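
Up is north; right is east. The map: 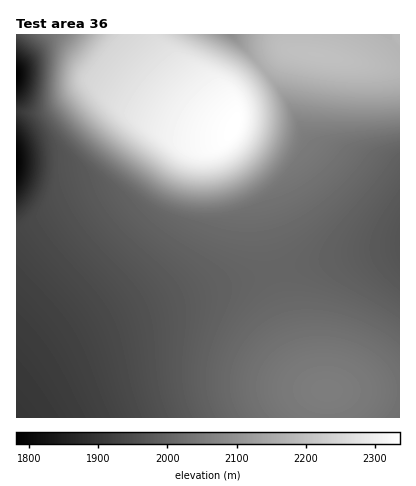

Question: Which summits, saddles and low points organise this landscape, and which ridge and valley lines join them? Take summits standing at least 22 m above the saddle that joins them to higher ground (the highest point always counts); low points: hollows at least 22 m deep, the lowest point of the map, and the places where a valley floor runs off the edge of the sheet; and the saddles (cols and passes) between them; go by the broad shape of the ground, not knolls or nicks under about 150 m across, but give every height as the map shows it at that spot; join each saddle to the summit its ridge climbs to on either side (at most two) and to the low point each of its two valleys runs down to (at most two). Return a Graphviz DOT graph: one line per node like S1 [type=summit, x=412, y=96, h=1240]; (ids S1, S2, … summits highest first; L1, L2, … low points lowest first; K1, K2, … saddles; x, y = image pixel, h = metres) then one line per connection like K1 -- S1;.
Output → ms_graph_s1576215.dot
graph terrain {
  S1 [type=summit, x=234, y=126, h=2337];
  S2 [type=summit, x=316, y=54, h=2200];
  S3 [type=summit, x=326, y=390, h=2054];
  L1 [type=low, x=16, y=76, h=1781];
  L2 [type=low, x=16, y=162, h=1784];
  L3 [type=low, x=18, y=416, h=1898];
  L4 [type=low, x=400, y=244, h=1965];
  L5 [type=low, x=230, y=34, h=2087];
  K1 [type=saddle, x=262, y=70, h=2159];
  K2 [type=saddle, x=274, y=272, h=2001];
  K3 [type=saddle, x=16, y=112, h=1897];
  K1 -- S1;
  K1 -- S2;
  K1 -- L4;
  K1 -- L5;
  K2 -- S1;
  K2 -- S3;
  K2 -- L3;
  K2 -- L4;
  K3 -- S1;
  K3 -- L1;
  K3 -- L2;
}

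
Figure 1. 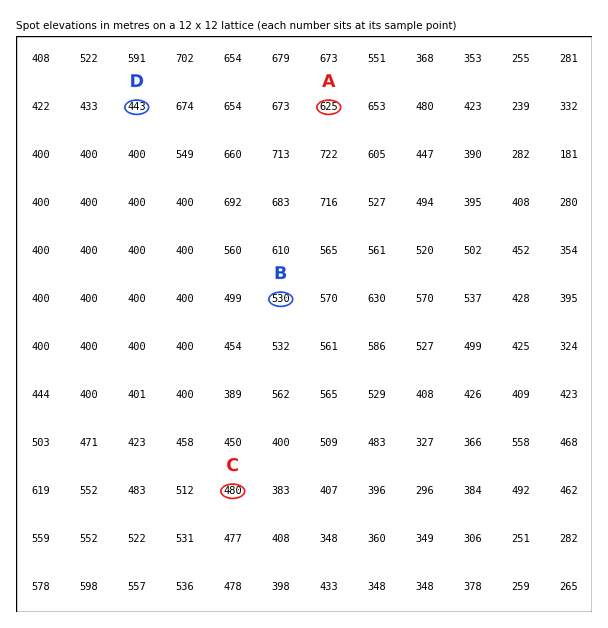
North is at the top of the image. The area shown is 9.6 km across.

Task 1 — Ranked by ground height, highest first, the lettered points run A B C D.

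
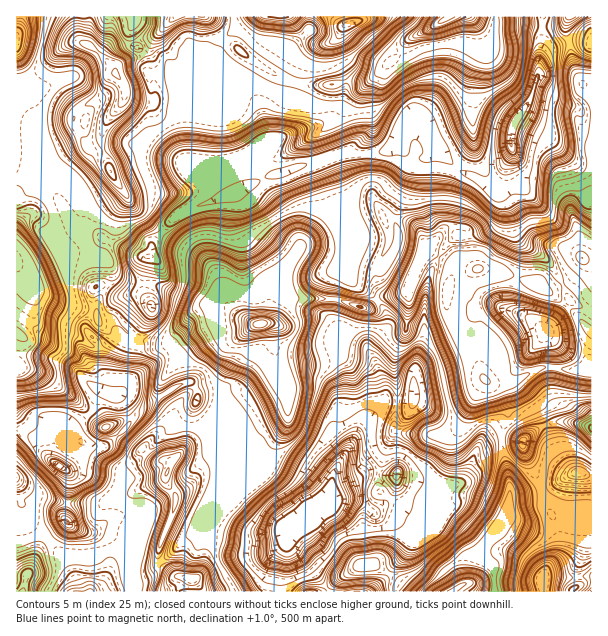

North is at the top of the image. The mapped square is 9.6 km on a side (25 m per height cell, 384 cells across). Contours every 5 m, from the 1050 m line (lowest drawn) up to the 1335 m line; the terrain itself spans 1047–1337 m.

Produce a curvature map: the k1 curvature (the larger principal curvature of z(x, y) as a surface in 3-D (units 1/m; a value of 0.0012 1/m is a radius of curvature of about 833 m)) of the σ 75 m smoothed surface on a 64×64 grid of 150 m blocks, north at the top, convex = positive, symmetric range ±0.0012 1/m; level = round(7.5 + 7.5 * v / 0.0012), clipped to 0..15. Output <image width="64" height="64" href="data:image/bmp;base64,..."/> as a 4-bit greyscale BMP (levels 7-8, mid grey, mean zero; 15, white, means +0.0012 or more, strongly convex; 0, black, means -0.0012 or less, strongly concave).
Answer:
<image width="64" height="64" href="data:image/bmp;base64,Qk12CAAAAAAAAHYAAAAoAAAAQAAAAEAAAAABAAQAAAAAAAAIAAATCwAAEwsAABAAAAAAAAAAAAAAABEREQAiIiIAMzMzAERERABVVVUAZmZmAHd3dwCIiIgAmZmZAKqqqgC7u7sAzMzMAN3d3QDu7u4A////AKqqiZioiHd5urvdqdpmd3m6vKdnmoeZrf/trLeHeK3sd3qYiJmId3e8ztp62Im8uYeu/bu7qXi4rv+8t3Rnm6plapiIeJh4ibzL642HnLqsuJvty7u7qMyaqpzYpVWLqYeKmId4iIiLupaau1e4ZlariL3Mu6iareqIi+epVZqqqZqZmYiIh47Gh4nLaLhlZpqovM3chWeJ77mK2HvKqZmZms3LmYiIjPd3eL2IuXd4h7qpeaqHd3ad/ZnMmby6mYic2HqYiIiJ+Xd4rne4Z3h3nLmIiIh3domfyayqmZiIiJ2DSriIiHf9h3ielqlWeHeYvaiIiId3iXr7m8uIiIiIrGV7uIiHd6+HeIz4imeIeIZrx3iIiIiIh8+syYd4iIibrduoiId2f6iIid6Ih4d4d2nJiIiIiHZof96Wd4iHiJzt3uuYiIeeuYiInvh5l4h3V6qamYiIh3h7/5iIiIiZzqZovriJqsyqiIiJ36m6mHd4qqmKmId3eHj/qYmYiLz7mHdK2XeK23iYiIid+5uod4qZt1mYiIdnef6YiaqrvqdmiHnqh4rcZ4iIiInOiLp3i5i4SZeJmIh7+6mImrvad2ionN+4rL6od4iIiJ6njJd6qKqZh3q5mHzqq5iJmbiJqpiIatuqvfqHiIiIjNh6yHi5iYeZnLqHfPhayIitiIiYh4d4vKiI24iIh4iby4i8iKmZib3brJaM9SjJm+t3iIiIrLmM2XeZiIiHiJ3rmIupqIq97bmKuZvZWbqst3iId3jP+4jMmIiIiIeIjvuIeJmYiqq925mYmby6qZqGh3d3eJqrl4y4mZmId3ie/Id3iIiJl4esmsl4iaqYmYeGZ3iqiId4ebqnioh3d73uiXd4d3indHyb/Zh4iJmqqbmavvqHd3ebmshqiIh467+KdXiHd6d2i4zt/sqYd4mambzvuHd3d56nmomHd3zZr6qWeYd3uHeajcmb3shmeIncu81meHd2fdh2iYh1nqi+icmKiInHd7mOqIiK7XaKzczsq0aHeHZq26mIiYrbiLyIq6qZi9ZmuI+YiIrf///snKabeHd4mYq5mYis3LiJu5iJqpiL5ja3vpiIncz/7KmcpYu4qrzMu6iIm+ypiIm7d4iad3rsi5fsiIitZYd6uYvKqau6qpmZiIituZiHiLxneJp3mby7ivqIicyGdknZibuImHmYmqupecuIrKiJrXd3ipmozqiN2HiLyph3aemJy3eXmpmpmcypuYiM/+29qHd4iIafh4+4eL2Yh3Zb6YjLZ5mpmphliuuoiKzNypymZ3irlo+Xv5iK2Hd3dW7IiLyJiZmYiGVor6iImYiInKZoz/+on6fNh4uld3eK7ZiIrcmIiod4d4mN2YiIeIiL////u7u+t8yHi6Z4rf/IiIieuIdpqHiJqHnqiIiIiJ26mYZ4m83Iu4eJu7zcuYiIiL6ImGeqqaqIhsuImZiIrVR4d3mIvcmqiIiaqpmYiIiJ64iJiKy5mGmny5u7uoitZXd3iXeeyImIiYiaqpiIiIv5iIiZvHZ2a6nM3Km8uZ6nh3iIh3zZiYiImsy6mJiJnsiIiIi7VWedqtyoZWnLq+qYiIiYeeqImZm8uYiZmJjOiHiIiKyHeKzJqoh2d4u63KiId4h36piInMp2ebypiOl3iIiHm8domtypmamHiszcmIh3iXfrqXesdneMzdycqHeHiIiJzJqInN3MztmJvbqIiHeZitqrvNuKzJmGjeyaiIiIiImbyneImpd4vbiamId4iJmbqKu7usqazKZv6ImYh4iImry+l3iIh3ZovKmIiIiJqYh4mYisdVepqq+miIh3iIiK+5zbqIiHd3eK3bqYiIqYeJmZrNl3eIR8vZeHiHiHeJ7pit3JiId3iJmazdupiYnNzLzLmIeIdo6piIiIiHd436iMuIiIiIeIiHiJrNy6vth3iJiIiIiIjqiIiIiHd4v9h52Gd3eIiIh3eId4m97sdneIiIiJmpieqYiIiIiIvOuHrGZ3eIiIiIiHiIiImZmHd4iIiZqquKy7mYiIiJyr2Yi8VWd4iIiIiamIiIeIiIiIh4m7q4aqmXq5iIeIq4vFaK2VZ3iJmId4z9qIdpmIiIh3if6bVquHWNmIiIi5jMVni9uZq8yod3Vr79qGfLh4iIiJ/oponJdp2YiImriL2Hh4rN3czO2WZnmqzdudyHiIiIv+eWiLuHvYiIibp3nMmHiImZiIrNzM3KmJvMzXd3d3jd94d3jIjLiIiJq5iK3JiIiIiIiJq8y6mIeIielnd3edv6aXd7mcqIiIiauni9uYiIiIiIiIiIiIh3mYy2ZnVsyc+ImHqXy5h3iIiLp665iIiIiIiIiIiImZi9vbh1dqyYm9q6iqfcmIh4h1nJz6iIeIiIiIiIiIm8277e+Zq8yJmam9qIqOyMqIh2R9rdd4d4iHd4iImIiIiImtrvp3dmiqy72nRp7MzamXVK29t3h3iHd4iJmIeJqph426zsl3m8zNzKdpr9tLy9qJ3cvKmHiHd3iJmIiJu73ardqaze7cqZzaqZqepFi53d7rqHiqiHd3iJiIiJqnZoqZ3qmIiZiIi+qqqI2FZ7ibvLmoir23Z4iIiJvMy7mHZ6mN7duYd4iM2ZiIrHZWuZqqpphnjPpmmpiL7cu97adoiYnO7/yXm53HmInMdYm5iqmmiHd5zrq+yb6Vdlncp3dmiYm8//3LnMipiM6o"/>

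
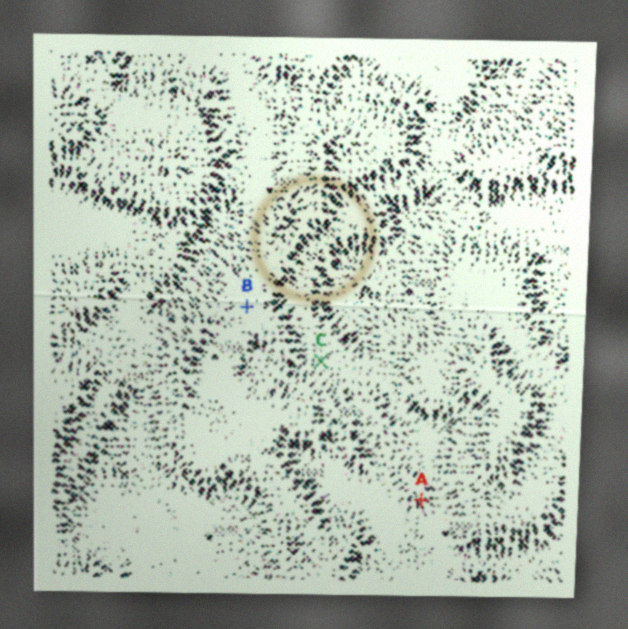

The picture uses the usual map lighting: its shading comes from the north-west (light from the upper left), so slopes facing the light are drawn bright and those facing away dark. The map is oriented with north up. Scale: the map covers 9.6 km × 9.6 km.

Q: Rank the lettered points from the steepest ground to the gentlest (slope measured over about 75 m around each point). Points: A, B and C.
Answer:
A C B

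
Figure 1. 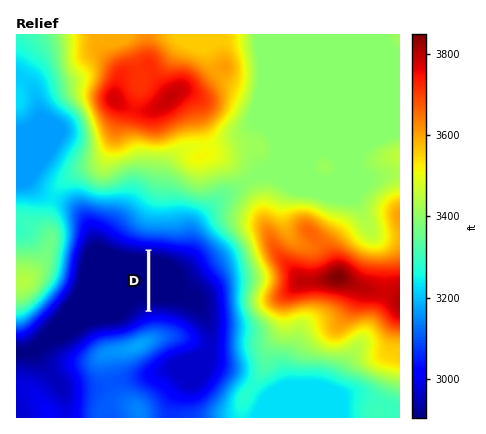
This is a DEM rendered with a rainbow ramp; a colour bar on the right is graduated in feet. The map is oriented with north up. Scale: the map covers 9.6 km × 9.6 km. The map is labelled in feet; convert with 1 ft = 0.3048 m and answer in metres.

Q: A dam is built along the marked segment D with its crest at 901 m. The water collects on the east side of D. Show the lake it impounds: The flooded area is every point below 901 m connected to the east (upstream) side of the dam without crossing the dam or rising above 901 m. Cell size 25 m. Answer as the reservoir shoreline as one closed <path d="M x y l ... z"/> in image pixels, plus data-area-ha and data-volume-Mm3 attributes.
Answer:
<path d="M150 250l0 60 14 0 16 4 14 7 14 13 2 1 3-3 2-6 0-24-4-14-23-28-14-6-24-4z" data-area-ha="222" data-volume-Mm3="23.11"/>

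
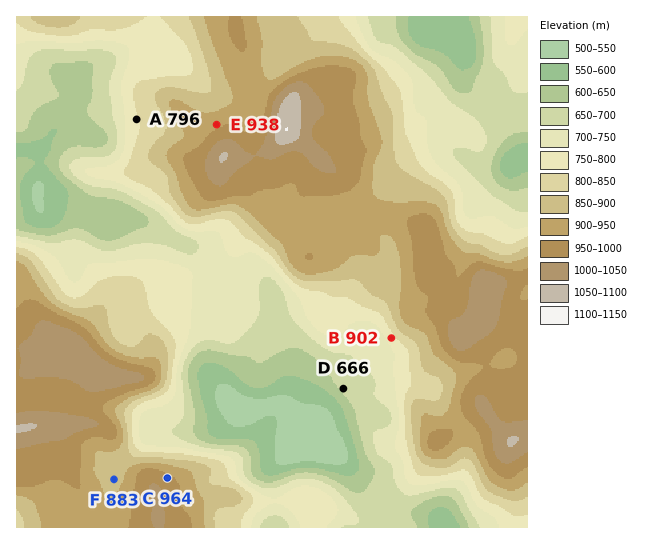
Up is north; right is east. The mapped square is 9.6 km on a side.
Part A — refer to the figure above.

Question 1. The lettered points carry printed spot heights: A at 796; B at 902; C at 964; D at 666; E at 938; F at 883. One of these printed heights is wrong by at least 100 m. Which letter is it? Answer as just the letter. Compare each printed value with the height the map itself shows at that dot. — B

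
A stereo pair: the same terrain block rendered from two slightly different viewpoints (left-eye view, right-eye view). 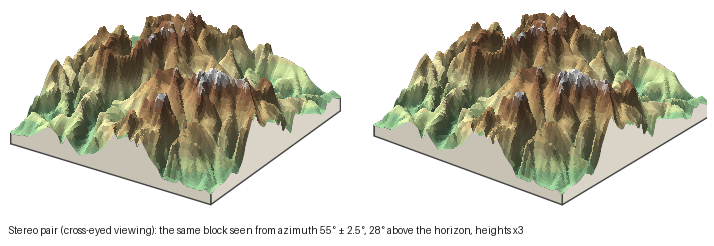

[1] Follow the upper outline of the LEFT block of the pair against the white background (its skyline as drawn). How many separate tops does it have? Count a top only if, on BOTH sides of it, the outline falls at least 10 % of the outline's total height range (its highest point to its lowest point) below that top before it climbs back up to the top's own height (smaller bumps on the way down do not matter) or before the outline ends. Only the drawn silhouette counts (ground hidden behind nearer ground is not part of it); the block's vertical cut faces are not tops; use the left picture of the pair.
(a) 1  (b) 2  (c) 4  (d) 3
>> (b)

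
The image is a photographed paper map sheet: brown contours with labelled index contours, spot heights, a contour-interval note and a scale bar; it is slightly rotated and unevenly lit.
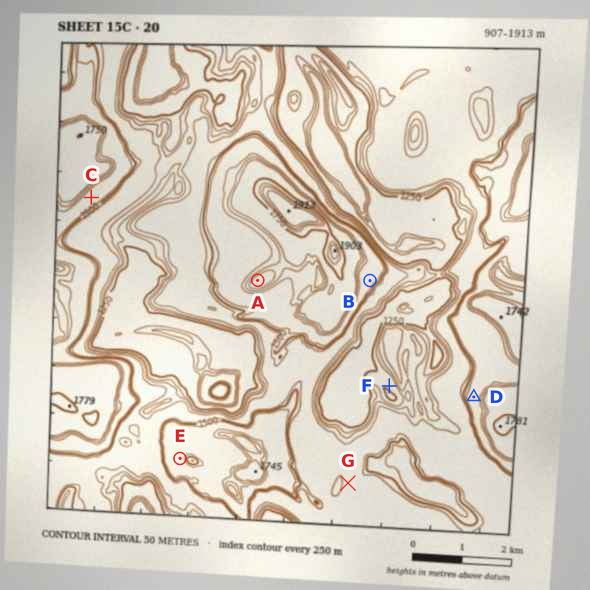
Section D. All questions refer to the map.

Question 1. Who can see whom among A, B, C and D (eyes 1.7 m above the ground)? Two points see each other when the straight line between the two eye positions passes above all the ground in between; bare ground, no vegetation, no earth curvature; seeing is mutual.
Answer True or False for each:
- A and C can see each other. True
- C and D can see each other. False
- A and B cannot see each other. True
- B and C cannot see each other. True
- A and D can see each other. False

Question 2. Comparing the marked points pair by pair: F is lower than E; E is higher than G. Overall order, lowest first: F G E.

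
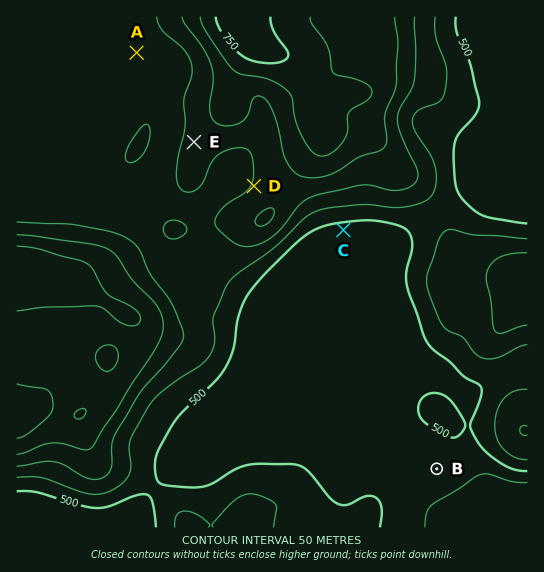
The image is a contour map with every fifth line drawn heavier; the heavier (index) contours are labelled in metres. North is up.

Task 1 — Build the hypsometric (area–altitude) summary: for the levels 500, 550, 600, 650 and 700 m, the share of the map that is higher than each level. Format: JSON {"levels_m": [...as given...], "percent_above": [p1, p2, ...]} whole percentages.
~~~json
{"levels_m": [500, 550, 600, 650, 700], "percent_above": [70, 56, 29, 19, 7]}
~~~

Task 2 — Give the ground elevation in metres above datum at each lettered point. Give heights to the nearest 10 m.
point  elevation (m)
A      590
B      490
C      480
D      600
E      610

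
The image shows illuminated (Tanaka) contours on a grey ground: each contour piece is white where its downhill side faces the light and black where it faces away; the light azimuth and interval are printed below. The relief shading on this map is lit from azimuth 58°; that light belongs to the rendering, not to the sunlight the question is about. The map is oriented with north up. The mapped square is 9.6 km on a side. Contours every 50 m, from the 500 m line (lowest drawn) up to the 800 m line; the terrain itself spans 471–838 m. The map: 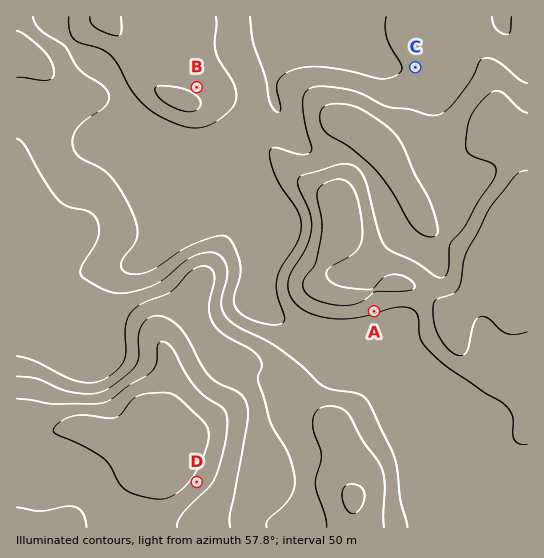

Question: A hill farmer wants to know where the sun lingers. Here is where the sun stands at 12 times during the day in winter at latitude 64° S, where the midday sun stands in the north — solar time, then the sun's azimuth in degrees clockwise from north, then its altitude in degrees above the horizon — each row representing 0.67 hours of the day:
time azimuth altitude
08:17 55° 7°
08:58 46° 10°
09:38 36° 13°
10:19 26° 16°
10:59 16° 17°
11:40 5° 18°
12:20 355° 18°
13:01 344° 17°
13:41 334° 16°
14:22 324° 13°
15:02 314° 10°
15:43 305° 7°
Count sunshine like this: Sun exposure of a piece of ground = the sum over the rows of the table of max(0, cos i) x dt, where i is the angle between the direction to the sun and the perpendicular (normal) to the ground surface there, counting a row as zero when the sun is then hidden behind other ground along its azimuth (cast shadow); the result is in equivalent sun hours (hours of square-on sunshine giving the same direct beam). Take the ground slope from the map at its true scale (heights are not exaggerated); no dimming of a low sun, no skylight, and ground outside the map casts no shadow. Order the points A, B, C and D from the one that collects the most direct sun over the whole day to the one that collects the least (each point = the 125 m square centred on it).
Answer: B > C > D > A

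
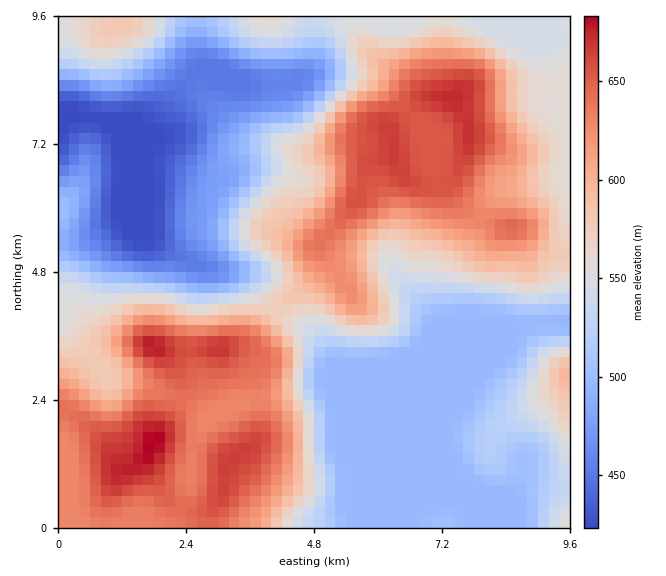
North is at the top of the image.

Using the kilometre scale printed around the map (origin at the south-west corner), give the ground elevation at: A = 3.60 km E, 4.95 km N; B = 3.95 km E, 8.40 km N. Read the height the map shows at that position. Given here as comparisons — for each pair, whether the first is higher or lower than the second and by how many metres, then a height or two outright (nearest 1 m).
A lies higher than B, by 51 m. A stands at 507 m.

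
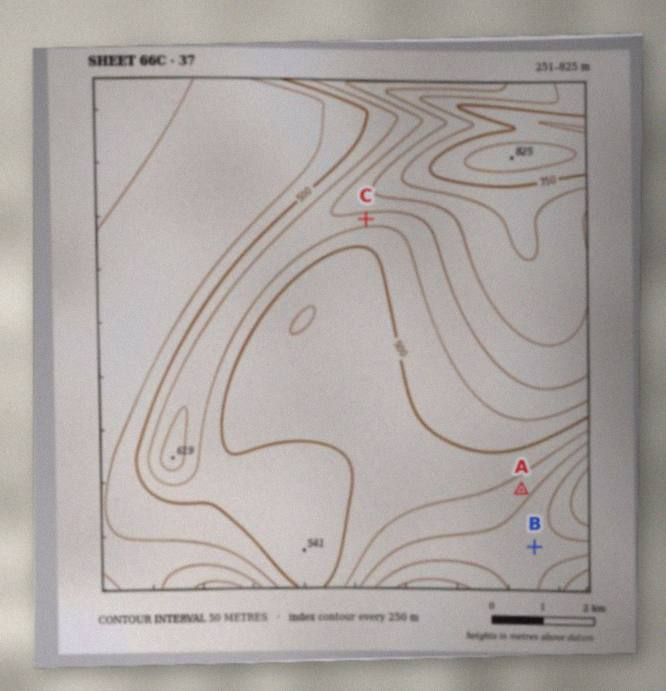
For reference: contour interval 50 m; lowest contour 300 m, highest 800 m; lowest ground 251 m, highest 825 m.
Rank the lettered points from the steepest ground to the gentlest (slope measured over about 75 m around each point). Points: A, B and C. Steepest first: C A B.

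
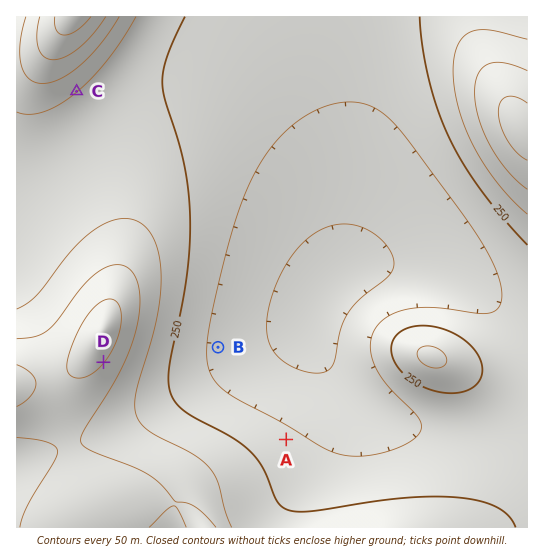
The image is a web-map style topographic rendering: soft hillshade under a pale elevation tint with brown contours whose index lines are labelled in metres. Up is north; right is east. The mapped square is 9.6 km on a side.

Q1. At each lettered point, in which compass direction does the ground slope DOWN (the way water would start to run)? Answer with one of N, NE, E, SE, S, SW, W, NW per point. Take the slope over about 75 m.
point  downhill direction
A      NE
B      E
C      SE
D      SE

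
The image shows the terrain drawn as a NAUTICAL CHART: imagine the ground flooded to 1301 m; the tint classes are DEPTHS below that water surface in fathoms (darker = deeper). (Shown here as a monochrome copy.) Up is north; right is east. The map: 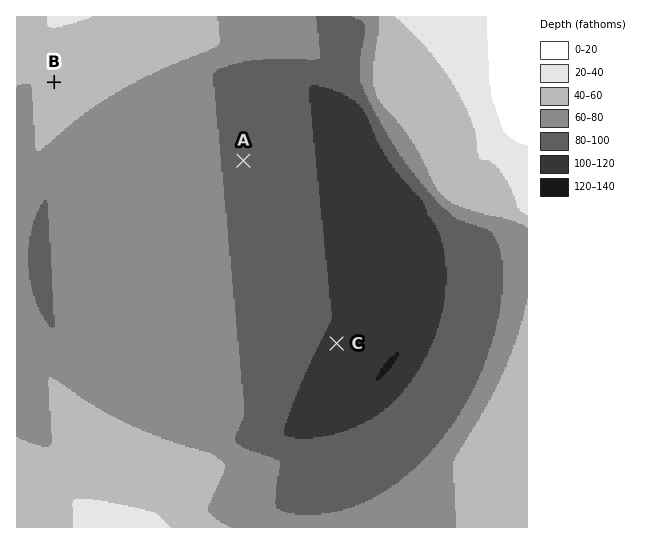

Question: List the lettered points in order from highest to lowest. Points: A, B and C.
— B A C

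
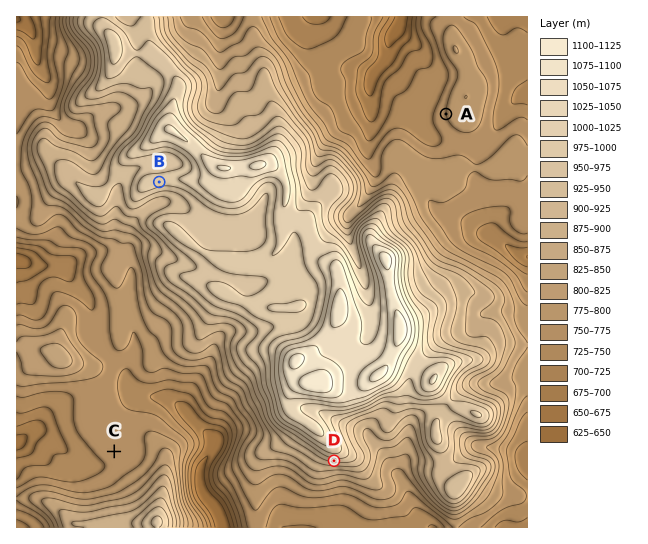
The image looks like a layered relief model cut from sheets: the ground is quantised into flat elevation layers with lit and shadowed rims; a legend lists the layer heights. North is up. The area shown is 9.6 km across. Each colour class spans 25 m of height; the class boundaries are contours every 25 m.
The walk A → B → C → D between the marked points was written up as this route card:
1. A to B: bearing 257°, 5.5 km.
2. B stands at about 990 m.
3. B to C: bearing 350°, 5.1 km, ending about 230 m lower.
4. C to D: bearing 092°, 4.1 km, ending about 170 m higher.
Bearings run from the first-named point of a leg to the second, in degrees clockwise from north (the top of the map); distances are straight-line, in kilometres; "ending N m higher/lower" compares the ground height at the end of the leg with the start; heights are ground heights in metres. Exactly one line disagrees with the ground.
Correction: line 3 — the bearing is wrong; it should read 190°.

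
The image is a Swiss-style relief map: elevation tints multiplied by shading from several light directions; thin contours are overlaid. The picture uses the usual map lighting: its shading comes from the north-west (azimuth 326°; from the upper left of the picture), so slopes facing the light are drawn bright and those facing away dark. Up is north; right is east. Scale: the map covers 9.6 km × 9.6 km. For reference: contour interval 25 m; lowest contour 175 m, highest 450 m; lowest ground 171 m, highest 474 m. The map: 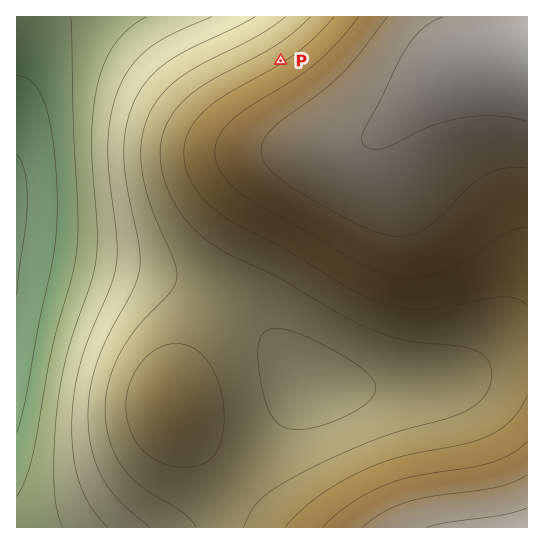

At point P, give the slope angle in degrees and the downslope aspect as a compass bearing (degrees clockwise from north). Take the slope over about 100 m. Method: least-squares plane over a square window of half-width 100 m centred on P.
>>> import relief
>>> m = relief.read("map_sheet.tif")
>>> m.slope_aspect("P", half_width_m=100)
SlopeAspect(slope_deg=4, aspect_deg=328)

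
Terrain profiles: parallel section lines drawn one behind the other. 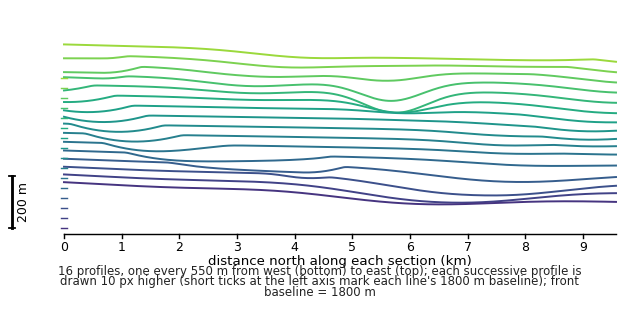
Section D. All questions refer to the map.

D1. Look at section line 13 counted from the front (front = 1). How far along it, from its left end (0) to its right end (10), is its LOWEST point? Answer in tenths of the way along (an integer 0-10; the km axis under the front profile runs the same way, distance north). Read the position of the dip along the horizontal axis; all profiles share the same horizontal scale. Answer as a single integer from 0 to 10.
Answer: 6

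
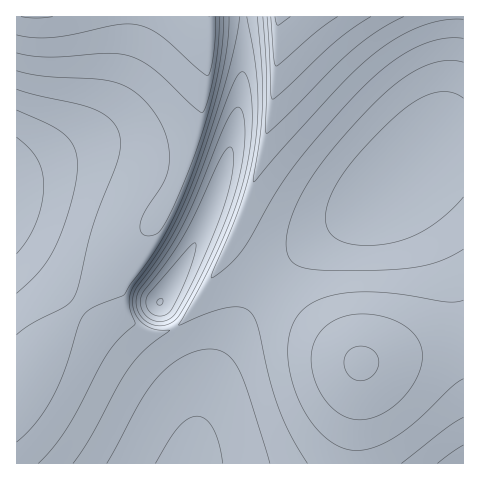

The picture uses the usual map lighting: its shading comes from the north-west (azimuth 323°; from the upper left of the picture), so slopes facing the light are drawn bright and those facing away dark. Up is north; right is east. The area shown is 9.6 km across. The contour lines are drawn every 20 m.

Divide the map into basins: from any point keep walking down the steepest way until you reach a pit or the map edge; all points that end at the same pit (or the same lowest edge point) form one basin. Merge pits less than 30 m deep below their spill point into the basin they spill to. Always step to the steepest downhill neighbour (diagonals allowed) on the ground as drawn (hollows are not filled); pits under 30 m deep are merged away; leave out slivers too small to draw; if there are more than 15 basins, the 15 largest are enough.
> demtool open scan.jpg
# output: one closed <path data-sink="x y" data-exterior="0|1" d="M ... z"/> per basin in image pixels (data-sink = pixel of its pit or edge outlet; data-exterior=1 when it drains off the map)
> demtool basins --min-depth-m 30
<path data-sink="404 176" data-exterior="0" d="M463 16l-185 1-2 61-9 59-19 64-20 48 86 76 46 37 104-21z"/><path data-sink="189 463" data-exterior="1" d="M228 248l-18 35-26 38-11 9-12 3-9 0-15-5-16-17-7-17 0-16 13-25-6 5-71 82-22 30-7 14-5 4 1 76 337-1 6-100-46-38z"/><path data-sink="17 192" data-exterior="1" d="M208 16l-192 1 1 370 4-3 7-14 22-30 106-120 16-23 20-49 11-43 6-46z"/><path data-sink="160 302" data-exterior="0" d="M278 16l-69 1 0 42-4 32-10 49-9 26-14 31-16 23-23 25-11 15-8 18 0 16 7 17 11 13 12 7 8 2 15-1 17-11 29-44 27-55 18-49 14-60 5-47z"/><path data-sink="463 463" data-exterior="1" d="M463 342l-31 4-72 17-5 101 109-1z"/>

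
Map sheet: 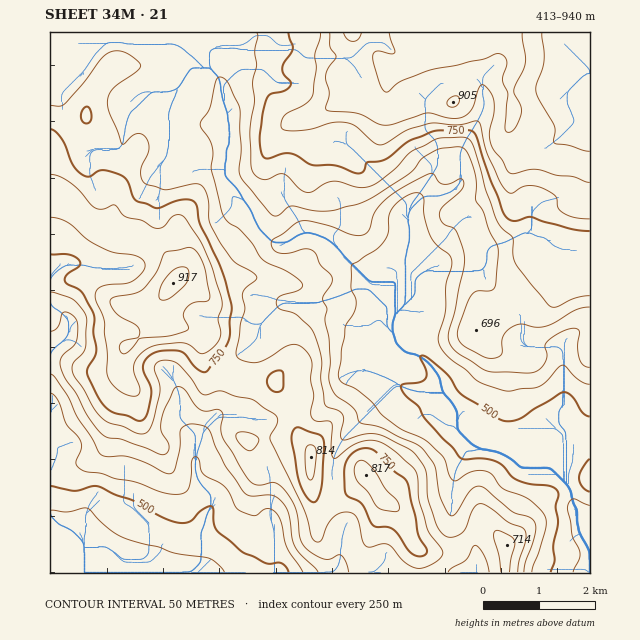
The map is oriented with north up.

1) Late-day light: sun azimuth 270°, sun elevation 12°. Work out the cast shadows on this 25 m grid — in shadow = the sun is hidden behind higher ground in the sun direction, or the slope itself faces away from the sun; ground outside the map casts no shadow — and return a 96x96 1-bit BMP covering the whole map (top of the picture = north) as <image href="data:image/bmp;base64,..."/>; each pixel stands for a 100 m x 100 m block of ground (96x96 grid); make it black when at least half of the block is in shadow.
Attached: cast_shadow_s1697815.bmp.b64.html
<image width="96" height="96" href="data:image/bmp;base64,Qk2+BAAAAAAAAD4AAAAoAAAAYAAAAGAAAAABAAEAAAAAAIAEAAATCwAAEwsAAAIAAAAAAAAA////AAAAAAAAAAAAAAAAAAAAP/4AAAAAAAAAAAAAP/wAAAAAAAAAAAAAP/gAAAAAAAAAAAAAP/gAAAAAAAAAAAAAH/4AAAAAAAAAAAwAH/4AAAAAAAAAADwAD/4AAAAAAAAAAH4AB/4AAAAAAAAAAH8AA/wAAAAAAAAAAP8AAfwAAAAAAAAAAP8AAHgAAAAAAAAAAf8AADgAAAAAAAAAAf8AADgAAAAAAAAAAf8AADAAAAAAAAGAAf+AAAAAAAAAAAHAAP+AAAAAAAAAAAHgAP+AAAAAAAAAAAHgAP+AAAAAAAAAAAHgAH+AAAAAAAMAAAHgAH+AAAAAAAOAAAHwAH8AAAAAAAfAAAHwAHwAAAAAAAeAAAH4ADgAAAAAAAMAAAD4CAAAAAAAAAAAAAB8AAAAAAAAADwAAAA8AAAAAAAAAH4AAAA+AAAAAAAAAH8AAAAeAAAAAAAAAH8AAAAAAAAAAAAAAH8AAAMAAAAAAAAAAH8AAAPgAAAAAAAAAH8AAAPwAAAAAAAAAH4AAAP4AAAAAAAAAP4AAAP8AAAAAAAAAfwAAAP+AAAAAAAAAfgAAAP+AAAAAAAAA/AAAAP/AAAAAAAAA/AAAAP+AAAAAAAAAfAAAAH+AAAAAAAAAMADwAH8AAAAAAAAAAAD8AH4AAAAAAAAAAAD+ADwAAAAAAAAAAAD+AAAAAAAAAAAAAAD+AAAAAAAAAAAAAAD8AAAAAAAAAAAAAAD8AAAAAAAAAAAAAAD8AAAAAAAAAAAAAAD+AAAAAAAAAAAAAAH+AAAAAAAAAAAAAAH+AAAAAAAAAAAAAAP8AAAAAAAAAAAAAAP4AAAAAAAAAAAAAAfwAAAAAAAAAAAAAAf4AAAAAAAAAAAAAA/4AAAAAAAAAAAAAA/4AAAAAAAAAAAAAA/4AAAAAAAAAAAAAA/wAAAAAAAAAAAAAA/wAAAAAAAAAAAAAA/gAAAAAAAAAAAAAB/AAAAAAAAAAAAAAB/AAAAAAAAAAAAAAB/AAAAAAAAAAAAAAB/AAAAAAAAAAAAAAA/AAAAAAAAAAAAAAAfAAAAAAAAAAAAAAAfAAAAAAAAAAAAAAAOAAAAAAAAAAAAAgAOAAAAAAAAAAAAAAAMAAAAAAAAAAAAAAAAAAAAAAAAAAAAAAAAAAAAAAAAAAAAAAAAAAAAAAAAAAAAAAAAAAAAAAAAAAAAAAAAAAAAAAAAAAAAAAAAAAAAAAAAAAAAAAAAAAAAAAAAAAAAAAAAAAAAAAAAAAAAAAAAAAAAAAAAAAAAAAAAAAAAAAAAAAAAAAAAAAAAAAAAAAAAAAAAAAAAAAAAAAAAAAAAAAAAAAAwAAAAAAAAAAAAAAAwAAAAAAAAAAAAAAAQAAAAAAAAAAAAAAAAAAAAAAAAAAAAAAAAAAAAAAAAAAAAAAAAAAAAAAAAAAAAAAAAAAAAAAAAAAAAAAAAAAAAAAAAAAAAAAAAAAAAAAAAAAAAAAAAAAAAAAAAAAAAAAAAAAAAAAAAAAAAAAAAAAAAAAAAAAAAAAAAAAAAAAAAAAAAAAAAGAA="/>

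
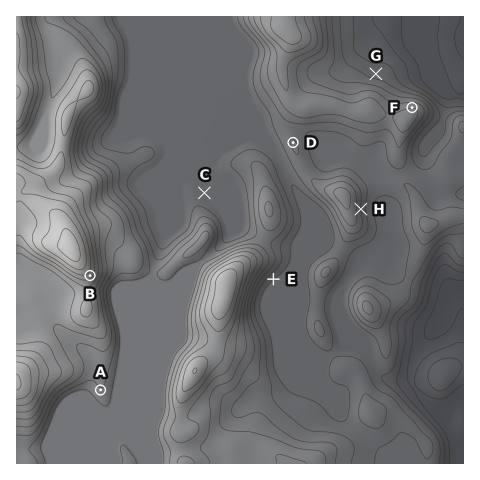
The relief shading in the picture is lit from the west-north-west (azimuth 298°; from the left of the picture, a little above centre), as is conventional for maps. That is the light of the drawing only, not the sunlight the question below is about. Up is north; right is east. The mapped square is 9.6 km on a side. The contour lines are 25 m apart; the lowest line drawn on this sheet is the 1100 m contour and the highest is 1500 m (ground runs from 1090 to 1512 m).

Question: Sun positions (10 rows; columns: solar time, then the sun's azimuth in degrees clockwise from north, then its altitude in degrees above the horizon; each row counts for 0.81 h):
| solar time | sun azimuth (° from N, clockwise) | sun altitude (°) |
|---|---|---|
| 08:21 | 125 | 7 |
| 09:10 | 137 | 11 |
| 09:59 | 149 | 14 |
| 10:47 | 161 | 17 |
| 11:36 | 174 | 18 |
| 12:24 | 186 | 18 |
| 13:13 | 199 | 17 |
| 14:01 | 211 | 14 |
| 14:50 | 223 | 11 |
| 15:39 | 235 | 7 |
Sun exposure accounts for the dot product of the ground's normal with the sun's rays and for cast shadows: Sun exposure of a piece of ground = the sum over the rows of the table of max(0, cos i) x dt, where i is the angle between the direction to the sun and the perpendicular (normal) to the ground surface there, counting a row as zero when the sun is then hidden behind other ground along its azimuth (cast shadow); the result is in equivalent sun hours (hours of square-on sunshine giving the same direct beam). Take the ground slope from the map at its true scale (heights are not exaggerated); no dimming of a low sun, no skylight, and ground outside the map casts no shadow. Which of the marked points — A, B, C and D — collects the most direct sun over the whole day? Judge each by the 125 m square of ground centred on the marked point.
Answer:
B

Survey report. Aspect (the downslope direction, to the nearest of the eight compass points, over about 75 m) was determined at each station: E SE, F N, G N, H E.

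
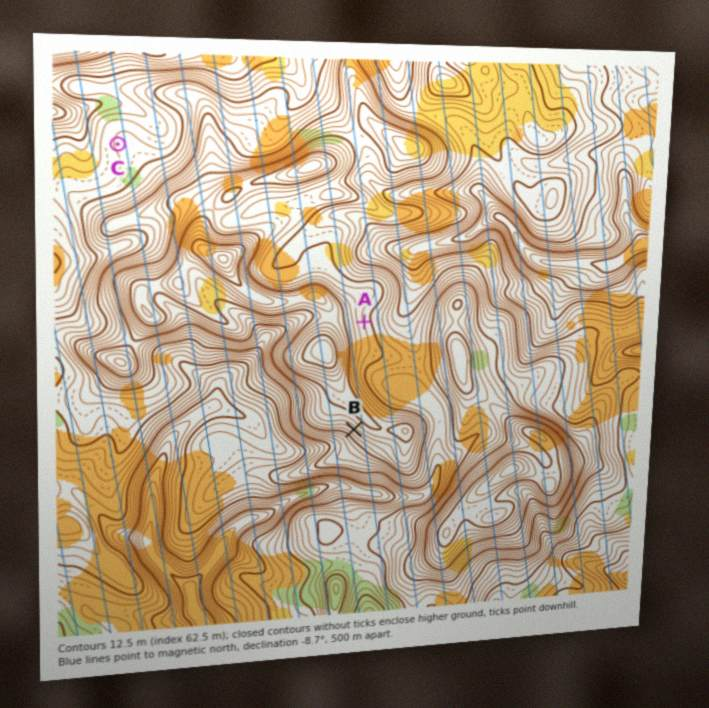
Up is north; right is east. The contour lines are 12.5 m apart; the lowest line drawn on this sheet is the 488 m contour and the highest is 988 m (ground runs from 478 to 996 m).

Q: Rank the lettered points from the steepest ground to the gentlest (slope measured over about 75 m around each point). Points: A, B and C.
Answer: B A C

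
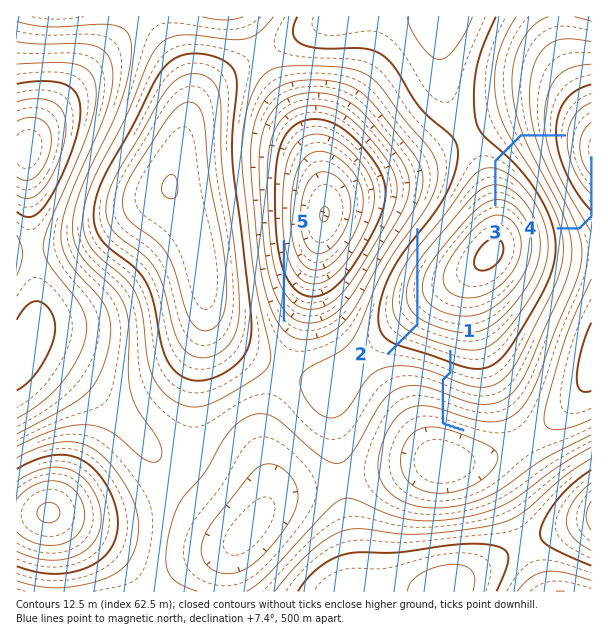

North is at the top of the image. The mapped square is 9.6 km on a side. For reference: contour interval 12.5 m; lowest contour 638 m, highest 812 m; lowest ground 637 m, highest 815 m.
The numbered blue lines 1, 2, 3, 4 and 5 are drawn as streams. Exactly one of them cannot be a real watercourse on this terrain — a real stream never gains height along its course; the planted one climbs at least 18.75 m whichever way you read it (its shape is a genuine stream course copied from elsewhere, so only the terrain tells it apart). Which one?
2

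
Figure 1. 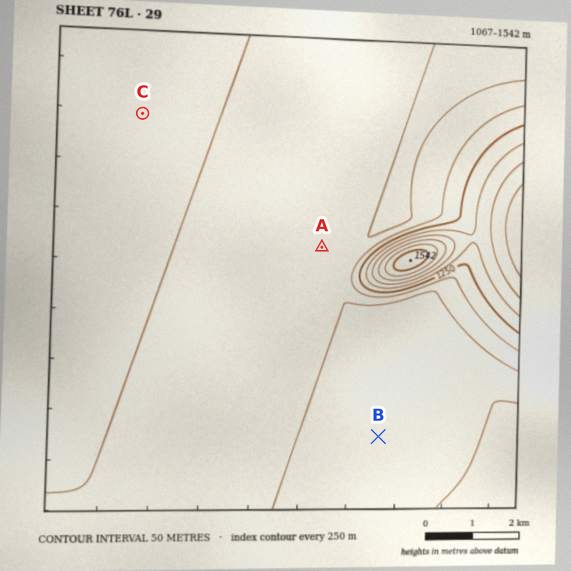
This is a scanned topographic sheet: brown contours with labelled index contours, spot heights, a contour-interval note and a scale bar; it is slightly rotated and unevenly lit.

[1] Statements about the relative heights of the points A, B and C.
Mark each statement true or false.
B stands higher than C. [false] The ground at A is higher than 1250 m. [false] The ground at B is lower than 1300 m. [true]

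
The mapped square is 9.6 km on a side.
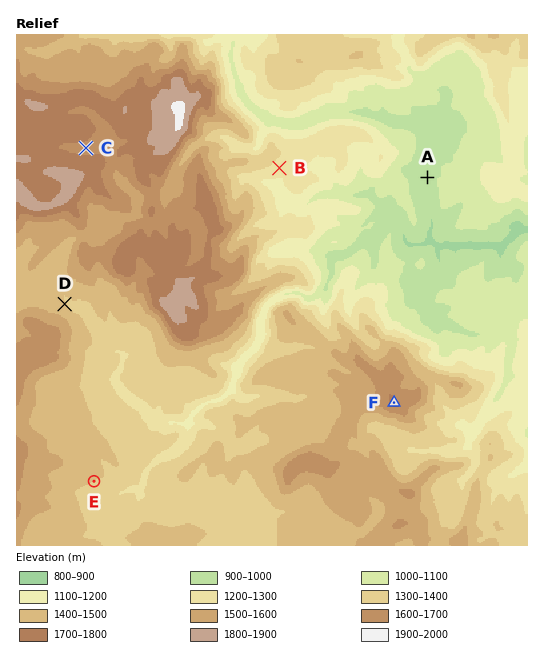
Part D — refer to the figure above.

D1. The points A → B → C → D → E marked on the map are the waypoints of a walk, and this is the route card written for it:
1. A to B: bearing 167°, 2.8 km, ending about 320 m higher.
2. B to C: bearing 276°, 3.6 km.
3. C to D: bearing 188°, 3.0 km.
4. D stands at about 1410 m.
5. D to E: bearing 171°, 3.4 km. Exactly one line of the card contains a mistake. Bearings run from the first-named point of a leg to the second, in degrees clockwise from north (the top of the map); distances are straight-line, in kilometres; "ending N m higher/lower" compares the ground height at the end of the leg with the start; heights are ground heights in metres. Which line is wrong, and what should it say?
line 1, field bearing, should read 274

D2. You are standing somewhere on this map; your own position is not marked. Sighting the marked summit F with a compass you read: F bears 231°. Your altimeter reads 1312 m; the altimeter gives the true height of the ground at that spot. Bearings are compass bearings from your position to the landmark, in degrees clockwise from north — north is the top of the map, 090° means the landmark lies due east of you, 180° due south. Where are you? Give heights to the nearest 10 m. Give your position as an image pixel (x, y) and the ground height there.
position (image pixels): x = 436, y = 369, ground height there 1310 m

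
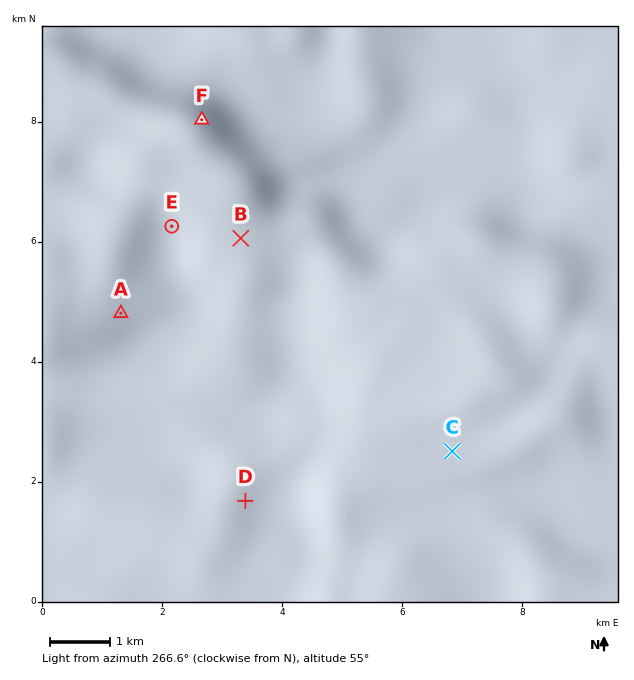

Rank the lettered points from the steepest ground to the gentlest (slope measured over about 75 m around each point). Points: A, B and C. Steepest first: A B C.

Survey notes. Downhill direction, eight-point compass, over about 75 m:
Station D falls E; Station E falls S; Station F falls NE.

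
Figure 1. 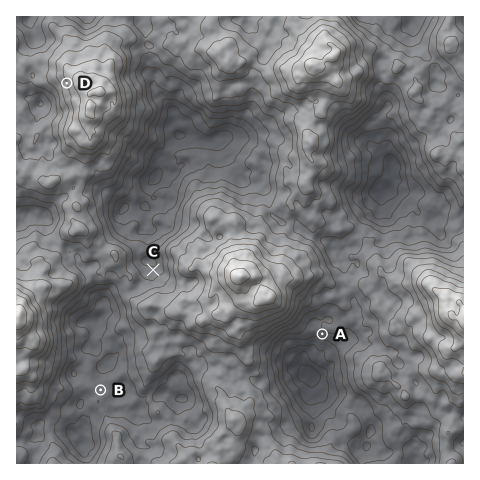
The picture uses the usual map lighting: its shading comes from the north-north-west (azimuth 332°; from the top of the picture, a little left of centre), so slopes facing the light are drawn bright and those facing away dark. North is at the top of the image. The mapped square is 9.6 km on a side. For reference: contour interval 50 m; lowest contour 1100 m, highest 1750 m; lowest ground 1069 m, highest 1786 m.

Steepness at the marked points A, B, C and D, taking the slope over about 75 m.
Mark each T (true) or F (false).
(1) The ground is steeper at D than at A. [T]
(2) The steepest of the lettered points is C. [F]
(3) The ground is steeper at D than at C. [T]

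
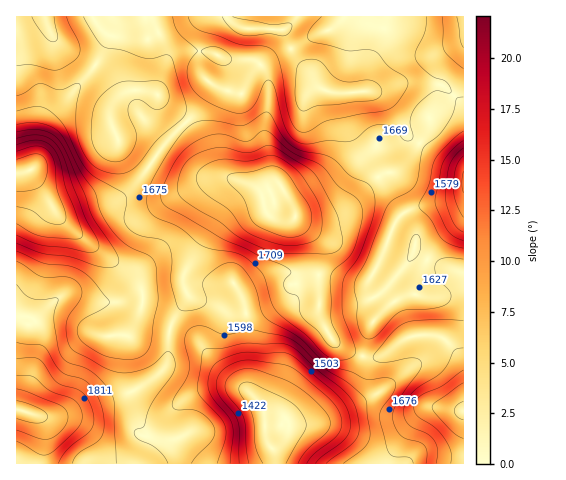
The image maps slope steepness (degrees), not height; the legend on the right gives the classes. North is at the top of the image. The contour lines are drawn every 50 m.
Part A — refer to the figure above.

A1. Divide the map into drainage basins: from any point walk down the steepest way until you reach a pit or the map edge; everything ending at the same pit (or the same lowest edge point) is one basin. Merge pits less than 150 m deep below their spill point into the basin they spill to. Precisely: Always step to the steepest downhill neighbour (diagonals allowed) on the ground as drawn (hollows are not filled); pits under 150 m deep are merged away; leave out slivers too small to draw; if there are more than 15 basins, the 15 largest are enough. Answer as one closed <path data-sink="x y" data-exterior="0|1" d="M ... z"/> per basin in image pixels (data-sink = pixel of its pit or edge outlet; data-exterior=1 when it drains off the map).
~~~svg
<path data-sink="463 182" data-exterior="1" d="M463 16l-366 0-34 19-11 0 9 10 40 23 15 19 1 12 13-8 16 0 11 3 8 11 25 21 10 18 10 23 5 5 40 14 5 4 3 7 13-8 6-1 12 20 2 13 13 11 11 13-2 31 1 40 11 20 7 9 19 9 19 4 9-4 26-17 18-3 17 5 18 23z"/><path data-sink="31 169" data-exterior="0" d="M96 16l-80 1 1 447 23-1 4-17 0-19-6-12 14 2 32-8 48-17 30-21 6-10 2-34 18-29-5-15 2-12 41-69 12-14 9-5-32-11-5-5-10-23-10-18-25-21-8-11-11-3-16 0-10 4-5 7 3-12-5-9-12-13-40-23-9-10 11 0z"/><path data-sink="272 448" data-exterior="0" d="M249 184l-11 4-12 14-41 69-2 12 5 15-18 29-2 34-3 6-12 12-27 15-52 19-22 4-13-1 5 11-3 37 351 0 3-12 8-15 22-27 5-2 14 0 20 3 0-48-19-24-17-5-18 3-26 17-9 4-7 0-18-6-18-12-13-24 0-73-25-25-3 2-11 0-9-3-5-6-6-21z"/>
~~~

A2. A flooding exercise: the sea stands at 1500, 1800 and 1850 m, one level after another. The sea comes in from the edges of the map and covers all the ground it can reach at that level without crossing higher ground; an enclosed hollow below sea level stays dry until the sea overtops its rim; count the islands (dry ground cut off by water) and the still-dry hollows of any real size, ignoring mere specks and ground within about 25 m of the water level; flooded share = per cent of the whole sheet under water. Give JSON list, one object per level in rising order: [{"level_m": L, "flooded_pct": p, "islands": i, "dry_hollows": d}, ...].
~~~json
[{"level_m": 1500, "flooded_pct": 10, "islands": 0, "dry_hollows": 0}, {"level_m": 1800, "flooded_pct": 89, "islands": 1, "dry_hollows": 0}, {"level_m": 1850, "flooded_pct": 94, "islands": 1, "dry_hollows": 0}]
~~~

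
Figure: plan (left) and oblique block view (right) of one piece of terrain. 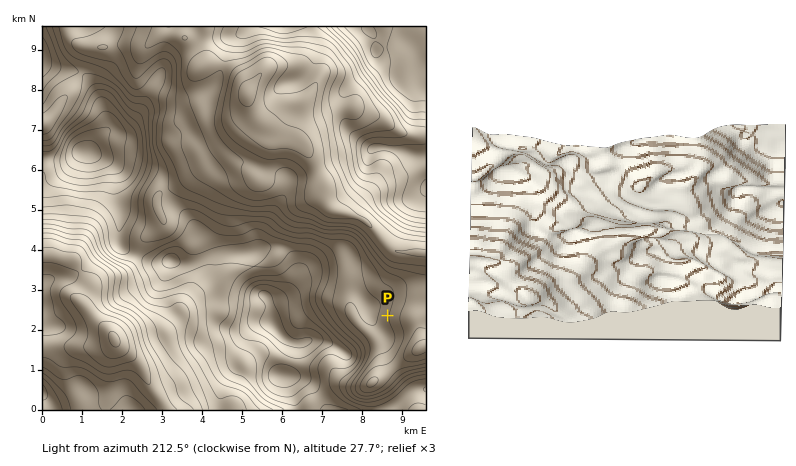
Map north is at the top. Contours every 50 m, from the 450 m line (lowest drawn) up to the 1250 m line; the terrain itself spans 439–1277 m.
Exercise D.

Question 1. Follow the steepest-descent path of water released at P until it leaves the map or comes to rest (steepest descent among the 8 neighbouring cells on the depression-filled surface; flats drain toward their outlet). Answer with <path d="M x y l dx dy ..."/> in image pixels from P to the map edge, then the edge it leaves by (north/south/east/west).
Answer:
<path d="M388 316l20 0 8 4 4 12 0 14 4 0 2 0"/>
exit: east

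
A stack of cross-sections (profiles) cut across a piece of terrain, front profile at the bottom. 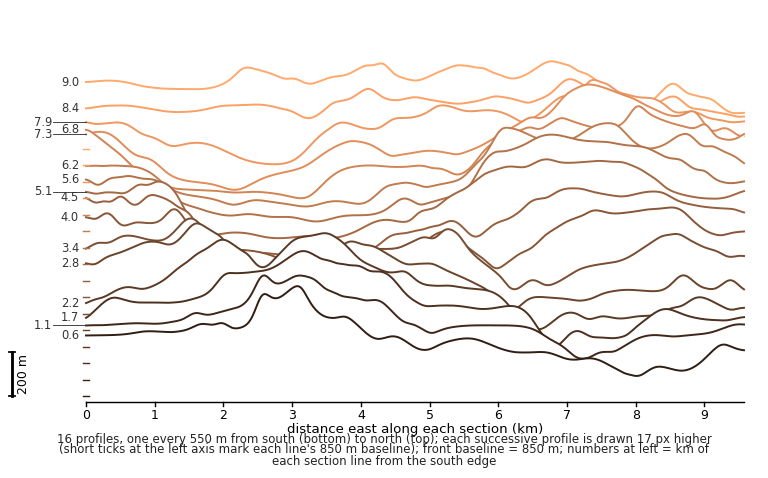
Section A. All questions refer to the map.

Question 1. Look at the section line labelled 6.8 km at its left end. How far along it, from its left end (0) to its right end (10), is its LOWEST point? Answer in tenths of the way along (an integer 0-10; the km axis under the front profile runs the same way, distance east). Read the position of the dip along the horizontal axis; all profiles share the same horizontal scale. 3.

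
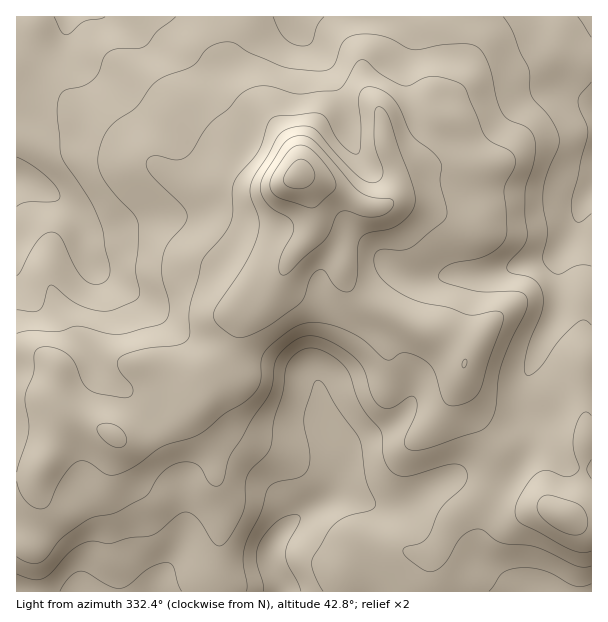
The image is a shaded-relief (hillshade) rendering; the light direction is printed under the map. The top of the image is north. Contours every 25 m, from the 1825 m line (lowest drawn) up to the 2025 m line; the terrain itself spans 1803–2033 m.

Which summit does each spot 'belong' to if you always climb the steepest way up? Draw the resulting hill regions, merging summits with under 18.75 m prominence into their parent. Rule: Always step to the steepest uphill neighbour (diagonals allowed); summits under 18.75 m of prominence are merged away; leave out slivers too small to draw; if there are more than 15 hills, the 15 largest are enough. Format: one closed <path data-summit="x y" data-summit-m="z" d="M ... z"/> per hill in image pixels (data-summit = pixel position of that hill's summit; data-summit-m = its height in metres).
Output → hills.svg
<path data-summit="299 176" data-summit-m="2033" d="M591 16l-575 1 0 162 14 3 18 10 14 8 12 13 8 17 4 24 10 18 0 28-10 32 0 10 5 15 5 11 12 12 26 17 14 17 36 77 2 34-4 15-7 18-13 18-6 16 360-1-12-11-13-9-10-11-3-21 4-18 0-21 32-27 21-32 1-24-8-16-2-23 10-27 22-39 2-60 12-16 5-9 3-17 12-18z"/><path data-summit="113 435" data-summit-m="1955" d="M20 180l-4 0 0 411 139 1 7-16 13-18 7-18 4-15 0-24-4-16-34-71-14-17-26-17-12-12-5-11-5-15 0-10 10-32 0-28-10-18-4-24-8-17-18-17-26-14z"/><path data-summit="561 515" data-summit-m="1939" d="M591 193l-11 17-3 17-5 9-12 16-2 60-22 39-10 27 2 23 8 16-1 24-21 32-32 27 0 21-4 18 3 21 10 11 13 9 12 12 76-1z"/>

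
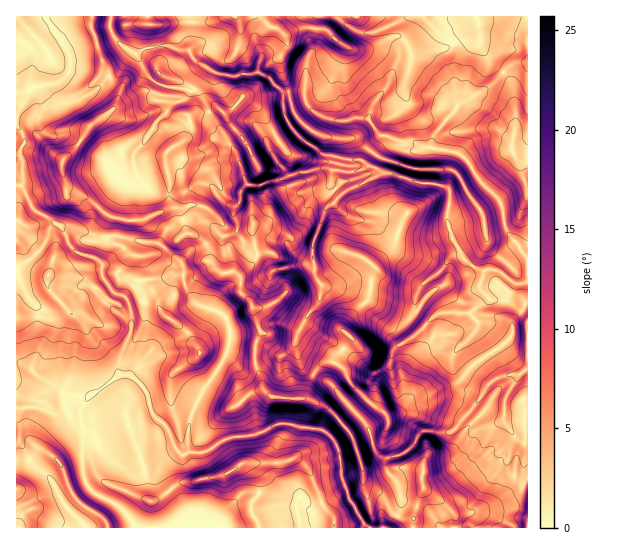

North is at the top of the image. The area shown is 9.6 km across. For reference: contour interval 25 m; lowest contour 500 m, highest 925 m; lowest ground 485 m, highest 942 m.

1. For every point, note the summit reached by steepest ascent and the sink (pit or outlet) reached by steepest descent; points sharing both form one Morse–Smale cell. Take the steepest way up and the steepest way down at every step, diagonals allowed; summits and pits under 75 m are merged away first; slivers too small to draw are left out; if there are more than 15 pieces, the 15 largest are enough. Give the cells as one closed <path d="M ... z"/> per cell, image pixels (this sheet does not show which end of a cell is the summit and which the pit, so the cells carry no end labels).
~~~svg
<path d="M527 16l-212 0-6 23 3 11-5 12-2 27-2 3-16 0-4 4 0-5-14-14-11-5-8 3-8-2-5 3-16-1-23-12-9-12-30-6-25 8-11-6-11-13-3-8 1-10-93 0-1 391 19 0 22 6 8-6 2-5 6-6 14 1 32-22 10 0 6 4 10 11 8 25 15 14 7 18 7 8 7-3 16 0 18-12 32-5 22-11 14 0 35 8 11 14 4 17 0 14 7 20 15 24 2 7 162 0z"/><path d="M129 375l-10 0-26 18-12 16 0 14 3 6-1 42 6 18 30 18 18 21 227-1-1-6-15-24-7-20 0-14-4-17-11-14-35-8-14 0-22 11-32 5-18 12-16 0-7 3-7-8-7-18-15-14-8-25-10-11z"/><path d="M314 16l-203 0-2 10 6 12 19 15 25-8 30 6 9 12 23 12 16 1 5-3 8 2 8-3 11 5 14 14 0 5 4-4 16 0 2-3 0-19 7-20-3-11z"/><path d="M81 396l-8 0-6 6-2 5-8 6-22-6-19 2 1 119 119-1-17-20-26-15-8-10-2-11 1-42-3-6 0-14 7-11z"/>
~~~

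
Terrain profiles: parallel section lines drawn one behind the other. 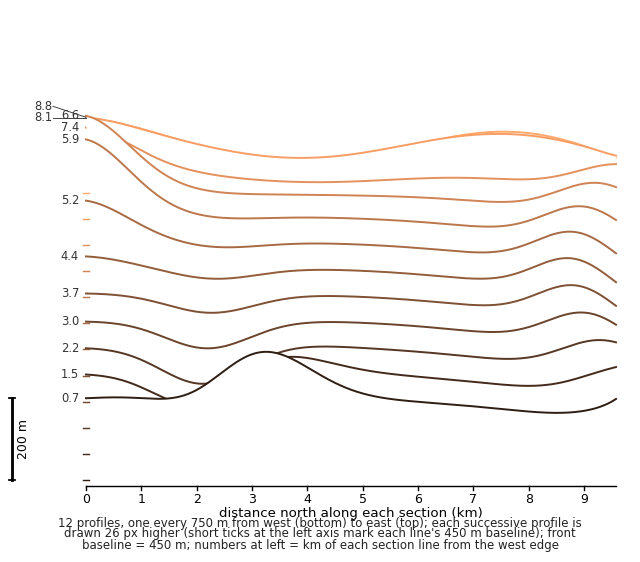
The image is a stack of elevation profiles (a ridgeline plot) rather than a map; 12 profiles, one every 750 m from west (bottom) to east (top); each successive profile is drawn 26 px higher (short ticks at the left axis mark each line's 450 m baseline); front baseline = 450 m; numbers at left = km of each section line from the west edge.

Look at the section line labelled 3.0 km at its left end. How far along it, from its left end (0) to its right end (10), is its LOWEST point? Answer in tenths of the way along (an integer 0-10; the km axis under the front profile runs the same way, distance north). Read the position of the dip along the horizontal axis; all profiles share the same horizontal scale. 2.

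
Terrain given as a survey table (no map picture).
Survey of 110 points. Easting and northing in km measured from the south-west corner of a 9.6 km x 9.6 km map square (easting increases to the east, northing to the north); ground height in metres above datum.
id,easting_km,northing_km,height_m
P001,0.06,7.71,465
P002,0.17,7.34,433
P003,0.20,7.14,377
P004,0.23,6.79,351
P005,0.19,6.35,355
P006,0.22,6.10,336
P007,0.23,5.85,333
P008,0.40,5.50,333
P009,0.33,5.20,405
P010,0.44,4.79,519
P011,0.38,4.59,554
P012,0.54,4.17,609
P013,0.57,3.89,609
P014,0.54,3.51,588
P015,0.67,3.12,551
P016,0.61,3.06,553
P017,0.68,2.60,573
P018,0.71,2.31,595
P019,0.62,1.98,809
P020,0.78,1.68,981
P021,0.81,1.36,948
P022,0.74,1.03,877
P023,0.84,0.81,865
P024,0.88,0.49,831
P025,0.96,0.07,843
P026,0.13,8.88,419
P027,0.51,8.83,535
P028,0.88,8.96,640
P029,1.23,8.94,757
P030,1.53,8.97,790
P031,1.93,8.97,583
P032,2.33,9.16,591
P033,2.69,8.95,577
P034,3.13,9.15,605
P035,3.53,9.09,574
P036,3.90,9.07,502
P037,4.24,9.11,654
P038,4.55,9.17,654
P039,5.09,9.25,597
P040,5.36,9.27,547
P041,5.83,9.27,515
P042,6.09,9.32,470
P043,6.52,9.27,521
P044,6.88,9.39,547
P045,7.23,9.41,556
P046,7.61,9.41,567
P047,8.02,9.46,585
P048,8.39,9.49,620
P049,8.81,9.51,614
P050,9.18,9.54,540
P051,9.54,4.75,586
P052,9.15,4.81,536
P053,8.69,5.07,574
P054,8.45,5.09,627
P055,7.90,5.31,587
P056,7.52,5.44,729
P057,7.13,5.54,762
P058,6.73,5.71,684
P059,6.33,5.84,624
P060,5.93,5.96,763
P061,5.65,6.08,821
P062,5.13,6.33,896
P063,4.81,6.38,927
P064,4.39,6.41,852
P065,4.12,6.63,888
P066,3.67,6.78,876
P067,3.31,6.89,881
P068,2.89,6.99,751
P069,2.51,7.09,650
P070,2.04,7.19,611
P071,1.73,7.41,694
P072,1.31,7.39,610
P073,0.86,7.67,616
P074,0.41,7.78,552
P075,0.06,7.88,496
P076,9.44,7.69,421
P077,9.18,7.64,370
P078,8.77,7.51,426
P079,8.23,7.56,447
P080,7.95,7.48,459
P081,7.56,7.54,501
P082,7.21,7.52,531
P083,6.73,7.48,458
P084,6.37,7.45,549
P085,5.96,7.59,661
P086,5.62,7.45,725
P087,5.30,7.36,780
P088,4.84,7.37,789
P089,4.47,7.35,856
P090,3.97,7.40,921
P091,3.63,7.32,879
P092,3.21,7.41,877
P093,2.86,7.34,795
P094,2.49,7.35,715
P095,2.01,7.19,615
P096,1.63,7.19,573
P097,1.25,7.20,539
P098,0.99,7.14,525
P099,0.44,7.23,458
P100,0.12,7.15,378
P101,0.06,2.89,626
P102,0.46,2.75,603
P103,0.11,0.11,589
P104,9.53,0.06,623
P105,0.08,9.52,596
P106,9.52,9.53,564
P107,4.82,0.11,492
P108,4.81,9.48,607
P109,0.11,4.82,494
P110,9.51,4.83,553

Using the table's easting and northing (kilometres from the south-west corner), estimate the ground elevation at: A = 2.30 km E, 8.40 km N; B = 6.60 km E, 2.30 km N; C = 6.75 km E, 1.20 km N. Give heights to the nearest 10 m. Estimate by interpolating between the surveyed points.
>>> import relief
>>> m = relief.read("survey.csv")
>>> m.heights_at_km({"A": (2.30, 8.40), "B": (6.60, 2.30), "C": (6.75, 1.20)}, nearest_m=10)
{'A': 680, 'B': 460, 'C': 410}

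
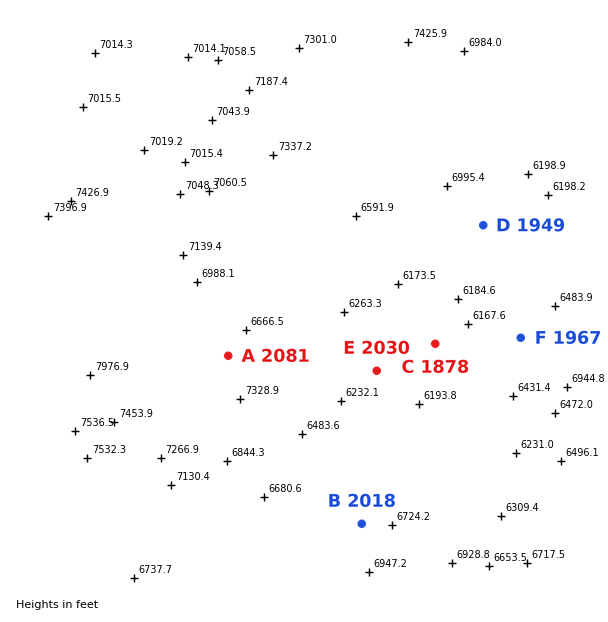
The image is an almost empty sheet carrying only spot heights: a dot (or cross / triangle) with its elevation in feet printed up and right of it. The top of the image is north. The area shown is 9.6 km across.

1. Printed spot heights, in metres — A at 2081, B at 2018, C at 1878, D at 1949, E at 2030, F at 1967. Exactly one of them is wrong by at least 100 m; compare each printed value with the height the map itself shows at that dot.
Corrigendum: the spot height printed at E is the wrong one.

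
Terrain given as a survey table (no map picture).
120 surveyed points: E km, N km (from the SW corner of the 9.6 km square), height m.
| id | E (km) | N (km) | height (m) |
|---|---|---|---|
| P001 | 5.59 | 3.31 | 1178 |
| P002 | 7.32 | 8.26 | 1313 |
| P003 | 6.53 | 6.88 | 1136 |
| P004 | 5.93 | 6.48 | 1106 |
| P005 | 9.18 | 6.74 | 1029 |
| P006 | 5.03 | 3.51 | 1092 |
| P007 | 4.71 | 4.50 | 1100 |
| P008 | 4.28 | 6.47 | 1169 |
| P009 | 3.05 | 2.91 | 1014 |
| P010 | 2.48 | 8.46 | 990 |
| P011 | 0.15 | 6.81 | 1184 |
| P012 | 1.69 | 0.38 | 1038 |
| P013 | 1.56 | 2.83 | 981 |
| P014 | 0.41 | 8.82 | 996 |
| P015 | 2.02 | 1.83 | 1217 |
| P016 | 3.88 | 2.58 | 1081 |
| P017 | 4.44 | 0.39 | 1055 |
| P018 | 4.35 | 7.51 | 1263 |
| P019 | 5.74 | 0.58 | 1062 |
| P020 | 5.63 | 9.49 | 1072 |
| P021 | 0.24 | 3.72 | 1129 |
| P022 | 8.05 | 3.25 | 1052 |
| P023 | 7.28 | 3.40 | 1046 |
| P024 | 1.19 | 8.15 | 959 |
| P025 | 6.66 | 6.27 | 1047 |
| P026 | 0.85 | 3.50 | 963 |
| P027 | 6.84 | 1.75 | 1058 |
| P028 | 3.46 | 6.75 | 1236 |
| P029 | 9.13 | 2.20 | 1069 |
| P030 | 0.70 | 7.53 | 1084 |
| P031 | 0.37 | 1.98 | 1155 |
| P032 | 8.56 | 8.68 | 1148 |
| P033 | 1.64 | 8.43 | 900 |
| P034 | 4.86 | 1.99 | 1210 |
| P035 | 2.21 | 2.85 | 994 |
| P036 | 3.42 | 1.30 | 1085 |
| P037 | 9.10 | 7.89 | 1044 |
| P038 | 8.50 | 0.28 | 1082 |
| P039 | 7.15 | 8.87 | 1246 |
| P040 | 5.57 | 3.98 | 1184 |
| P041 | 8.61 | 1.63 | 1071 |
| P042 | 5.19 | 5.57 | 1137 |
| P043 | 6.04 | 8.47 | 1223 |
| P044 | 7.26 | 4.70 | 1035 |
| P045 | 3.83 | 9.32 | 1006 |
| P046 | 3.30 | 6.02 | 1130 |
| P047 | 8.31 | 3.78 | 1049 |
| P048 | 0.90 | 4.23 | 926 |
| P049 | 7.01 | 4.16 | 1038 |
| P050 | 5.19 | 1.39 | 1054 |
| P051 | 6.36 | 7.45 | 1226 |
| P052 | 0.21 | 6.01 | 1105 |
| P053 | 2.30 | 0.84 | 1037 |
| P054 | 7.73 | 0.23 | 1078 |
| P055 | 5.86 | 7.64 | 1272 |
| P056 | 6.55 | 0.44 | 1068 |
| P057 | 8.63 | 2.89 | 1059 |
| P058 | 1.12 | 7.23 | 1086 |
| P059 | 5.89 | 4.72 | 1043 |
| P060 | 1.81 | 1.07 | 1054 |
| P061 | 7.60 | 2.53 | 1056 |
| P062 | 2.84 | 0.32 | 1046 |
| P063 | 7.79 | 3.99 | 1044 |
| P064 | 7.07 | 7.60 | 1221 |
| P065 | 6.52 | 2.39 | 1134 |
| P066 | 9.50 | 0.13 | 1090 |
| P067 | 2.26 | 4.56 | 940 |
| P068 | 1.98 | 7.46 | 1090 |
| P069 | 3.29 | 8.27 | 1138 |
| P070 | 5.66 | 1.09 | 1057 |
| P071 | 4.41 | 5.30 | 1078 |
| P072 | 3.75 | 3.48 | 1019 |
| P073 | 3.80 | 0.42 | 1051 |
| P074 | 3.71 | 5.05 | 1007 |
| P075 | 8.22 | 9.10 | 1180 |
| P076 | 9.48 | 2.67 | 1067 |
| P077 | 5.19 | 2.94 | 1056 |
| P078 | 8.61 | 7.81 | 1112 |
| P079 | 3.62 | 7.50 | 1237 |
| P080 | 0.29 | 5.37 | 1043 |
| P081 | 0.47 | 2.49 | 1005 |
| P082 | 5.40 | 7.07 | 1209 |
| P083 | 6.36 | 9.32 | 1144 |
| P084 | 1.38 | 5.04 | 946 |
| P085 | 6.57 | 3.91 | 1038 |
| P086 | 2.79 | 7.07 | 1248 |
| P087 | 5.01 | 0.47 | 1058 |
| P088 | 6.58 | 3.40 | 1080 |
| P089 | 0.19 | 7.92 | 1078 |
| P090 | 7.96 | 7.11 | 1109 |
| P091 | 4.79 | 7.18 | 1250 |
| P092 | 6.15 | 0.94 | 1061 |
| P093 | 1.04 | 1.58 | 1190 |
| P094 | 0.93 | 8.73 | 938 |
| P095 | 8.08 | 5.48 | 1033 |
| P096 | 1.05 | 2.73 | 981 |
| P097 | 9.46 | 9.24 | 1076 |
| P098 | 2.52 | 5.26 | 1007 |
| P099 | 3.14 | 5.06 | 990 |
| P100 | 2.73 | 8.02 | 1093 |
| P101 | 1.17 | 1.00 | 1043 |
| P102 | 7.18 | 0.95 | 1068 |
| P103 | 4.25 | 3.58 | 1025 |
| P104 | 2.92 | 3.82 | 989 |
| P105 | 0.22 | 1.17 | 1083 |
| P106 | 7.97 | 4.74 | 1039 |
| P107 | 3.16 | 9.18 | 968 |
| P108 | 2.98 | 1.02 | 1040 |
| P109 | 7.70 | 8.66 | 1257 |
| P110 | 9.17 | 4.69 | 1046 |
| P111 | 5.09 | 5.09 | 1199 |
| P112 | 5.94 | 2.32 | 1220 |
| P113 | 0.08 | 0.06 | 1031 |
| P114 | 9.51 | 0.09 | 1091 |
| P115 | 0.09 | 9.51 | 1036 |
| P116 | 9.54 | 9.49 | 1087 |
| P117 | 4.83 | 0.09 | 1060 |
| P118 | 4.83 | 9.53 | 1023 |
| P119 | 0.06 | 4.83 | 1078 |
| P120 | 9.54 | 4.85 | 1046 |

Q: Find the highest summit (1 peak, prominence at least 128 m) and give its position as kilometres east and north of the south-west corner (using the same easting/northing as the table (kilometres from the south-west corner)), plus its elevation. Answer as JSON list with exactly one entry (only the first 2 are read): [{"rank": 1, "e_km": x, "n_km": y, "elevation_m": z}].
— [{"rank": 1, "e_km": 7.29, "n_km": 8.29, "elevation_m": 1314}]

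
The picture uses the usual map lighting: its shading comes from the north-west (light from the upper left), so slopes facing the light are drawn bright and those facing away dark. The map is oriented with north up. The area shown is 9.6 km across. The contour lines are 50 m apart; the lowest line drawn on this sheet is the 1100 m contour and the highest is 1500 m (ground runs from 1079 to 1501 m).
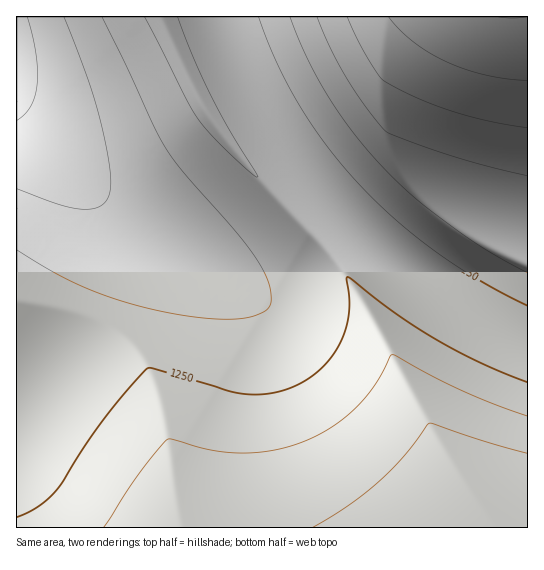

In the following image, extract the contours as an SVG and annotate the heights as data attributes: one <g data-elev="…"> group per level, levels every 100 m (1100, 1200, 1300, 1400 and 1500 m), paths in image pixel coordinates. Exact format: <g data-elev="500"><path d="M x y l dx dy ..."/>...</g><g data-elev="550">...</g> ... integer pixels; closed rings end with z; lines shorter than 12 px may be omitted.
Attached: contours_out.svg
<g data-elev="1100"><path d="M27 17l9 37 1 31-2 12-4 9-6 8-8 7"/></g><g data-elev="1200"><path d="M102 17l61 127 19 26 52 60 22 28 13 25 2 14-1 8-4 5-8 4-23 5-33-1-43-7-38-10-36-14-32-15-36-22"/></g><g data-elev="1300"><path d="M527 416l-62-24-35-17-35-20-4 0-16 30-20 23-25 20-29 15-31 8-32 2-28-3-37-11-6 0-29 36-34 52"/><path d="M290 17l16 40 21 37 24 36 28 33 34 33 38 30 38 25 38 22"/></g><g data-elev="1400"><path d="M347 17l19 38 13 20 6 6 32 17 34 13 38 10 38 7"/></g><g data-elev="1500"><path d="M497 17l16 1 14-1"/></g>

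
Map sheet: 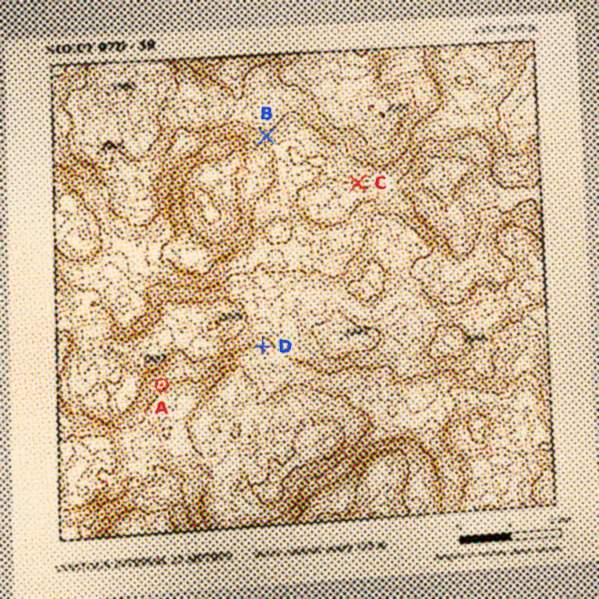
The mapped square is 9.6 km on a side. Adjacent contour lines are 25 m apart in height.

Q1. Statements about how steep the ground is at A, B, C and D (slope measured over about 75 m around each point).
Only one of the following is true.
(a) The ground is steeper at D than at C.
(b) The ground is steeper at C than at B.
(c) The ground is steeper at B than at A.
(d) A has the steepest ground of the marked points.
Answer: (c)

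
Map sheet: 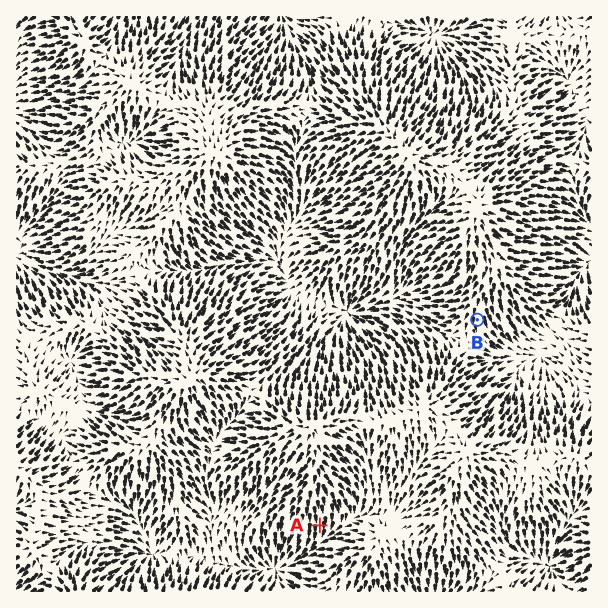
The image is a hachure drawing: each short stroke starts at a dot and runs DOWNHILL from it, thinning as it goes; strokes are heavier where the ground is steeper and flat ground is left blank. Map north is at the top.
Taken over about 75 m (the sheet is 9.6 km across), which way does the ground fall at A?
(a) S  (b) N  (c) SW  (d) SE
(a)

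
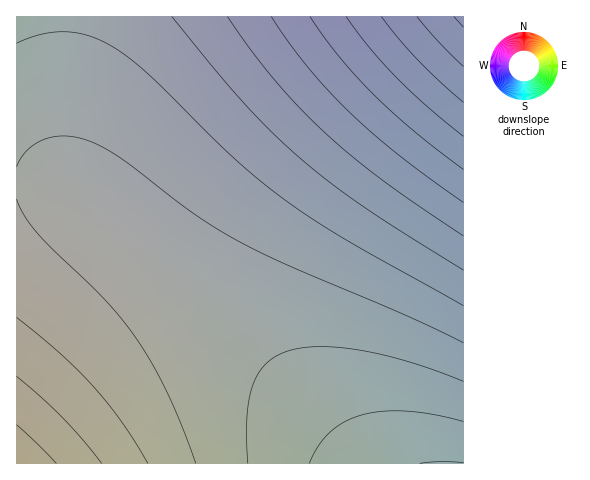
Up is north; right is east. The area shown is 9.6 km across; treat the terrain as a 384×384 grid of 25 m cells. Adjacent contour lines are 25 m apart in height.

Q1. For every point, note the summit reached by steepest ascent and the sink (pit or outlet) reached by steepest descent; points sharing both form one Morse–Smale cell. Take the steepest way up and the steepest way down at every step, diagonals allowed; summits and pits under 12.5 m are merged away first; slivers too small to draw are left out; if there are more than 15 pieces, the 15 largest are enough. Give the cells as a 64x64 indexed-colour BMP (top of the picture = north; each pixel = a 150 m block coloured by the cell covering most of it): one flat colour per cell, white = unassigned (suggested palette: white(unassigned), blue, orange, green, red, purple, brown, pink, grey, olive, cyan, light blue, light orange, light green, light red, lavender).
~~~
<image width="64" height="64" href="data:image/bmp;base64,Qk12CAAAAAAAAHYAAAAoAAAAQAAAAEAAAAABAAQAAAAAAAAIAAATCwAAEwsAABAAAAAAAAAA////ALR3HwAOf/8ALKAsACgn1gC9Z5QAS1aMAMJ34wB/f38AIr28AM++FwDox64AeLv/AIrfmACWmP8A1bDFACIiIiIiIiIiIiIiIiIiIiIiIiIiIiIiIiERERERERERIiIiIiIiIiIiIiIiIiIiIiIiIiIiIiIiEREREREREREiIiIiIiIiIiIiIiIiIiIiIiIiIiIiIiERERERERERESIiIiIiIiIiIiIiIiIiIiIiIiIiIiIiERERERERERERIiIiIiIiIiIiIiIiIiIiIiIiIiIiIiEREREREREREREiIiIiIiIiIiIiIiIiIiIiIiIiIiIiERERERERERERESIiIiIiIiIiIiIiIiIiIiIiIiIiIiERERERERERERERIiIiIiIiIiIiIiIiIiIiIiIiIiIiEREREREREREREREiIiIiIiIiIiIiIiIiIiIiIiIiIiERERERERERERERESIiIiIiIiIiIiIiIiIiIiIiIiIiERERERERERERERERIiIiIiIiIiIiIiIiIiIiIiIiIiEREREREREREREREREiIiIiIiIiIiIiIiIiIiIiIiIiERERERERERERERERESIiIiIiIiIiIiIiIiIiIiIiIiERERERERERERERERERIiIiIiIiIiIiIiIiIiIiIiIiEREREREREREREREREREiIiIiIiIiIiIiIiIiIiIiIiERERERERERERERERERESIiIiIiIiIiIiIiIiIiIiIiERERERERERERERERERERIiIiIiIiIiIiIiIiIiIiIiEREREREREREREREREREREiIiIiIiIiIiIiIiIiIiIiERERERERERERERERERERESIiIiIiIiIiIiIiIiIiIiERERERERERERERERERERERIiIiIiIiIiIiIiIiIiIiEREREREREREREREREREREREiIiIiIiIiIiIiIiIiIiERERERERERERERERERERERESIiIiIiIiIiIiIiIiIiERERERERERERERERERERERERIiIiIiIiIiIiIiIiIiEREREREREREREREREREREREREiIiIiIiIiIiIiIiIiERERERERERERERERERERERERESIiIiIiIiIiIiIiIiERERERERERERERERERERERERERIiIiIiIiIiIiIiIiEREREREREREREREREREREREREREiIiIiIiIiIiIiIhERERERERERERERERERERERERERESIiIiIiIiIiIiIhERERERERERERERERERERERERERERIiIiIiIiIiIiIhEREREREREREREREREREREREREREREiIiIiIiIiIiIhERERERERERERERERERERERERERERESIiIiIiIiIiIhERERERERERERERERERERERERERERERIiIiIiIiIiIhEREREREREREREREREREREREREREREREiIiIiIiIiIhERERERERERERERERERERERERERERERESIiIiIiIiIRERERERERERERERERERERERERERERERERIiIiIiIiIREREREREREREREREREREREREREREREREREiIiIiIiIRERERERERERERERERERERERERERERERERESIiIiIiIRERERERERERERERERERERERERERERERERERIiIiIiIREREREREREREREREREREREREREREREREREREiIiIiERERERERERERERERERERERERERERERERERERESIiIRERERERERERERERERERERERERERERERERERERERERERERERERERERERERERERERERERERERERERERERERERERERERERERERERERERERERERERERERERERERERERERERERERERERERERERERERERERERERERERERERERERERERERERERERERERERERERERERERERERERERERERERERERERERERERERERERERERERERERERERERERERERERERERERERERERERERERERERERERERERERERERERERERERERERERERERERERERERERERERERERERERERERERERERERERERERERERERERERERERERERERERERERERERERERERERERERERERERERERERERERERERERERERERERERERERERERERERERERERERERERERERERERERERERERERERERERERERERERERERERERERERERERERERERERERERERERERERERERERERERERERERERERERERERERERERERERERERERERERERERERERERERERERERERERERERERERERERERERERERERERERERERERERERERERERERERERERERERERERERERERERERERERERERERERERERERERERERERERERERERERERERERERERERERERERERERERERERERERERERERERERERERERERERERERERERERERERERERERERERERERERERERERERERERERERERERERERERERERERERERERERERERERERERERERERERERERERERERERERERERERERERERERERERERERERERERERERERERERERERERERERERERERERERERERERERERERERERERERERERERERERERERERERERERERERERERERERERERERERERERERERERERERERERERERERERERERERERERERERERERERERERERERERERERERERERERERERERERERERERERERERERERERERERERERERERER"/>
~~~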